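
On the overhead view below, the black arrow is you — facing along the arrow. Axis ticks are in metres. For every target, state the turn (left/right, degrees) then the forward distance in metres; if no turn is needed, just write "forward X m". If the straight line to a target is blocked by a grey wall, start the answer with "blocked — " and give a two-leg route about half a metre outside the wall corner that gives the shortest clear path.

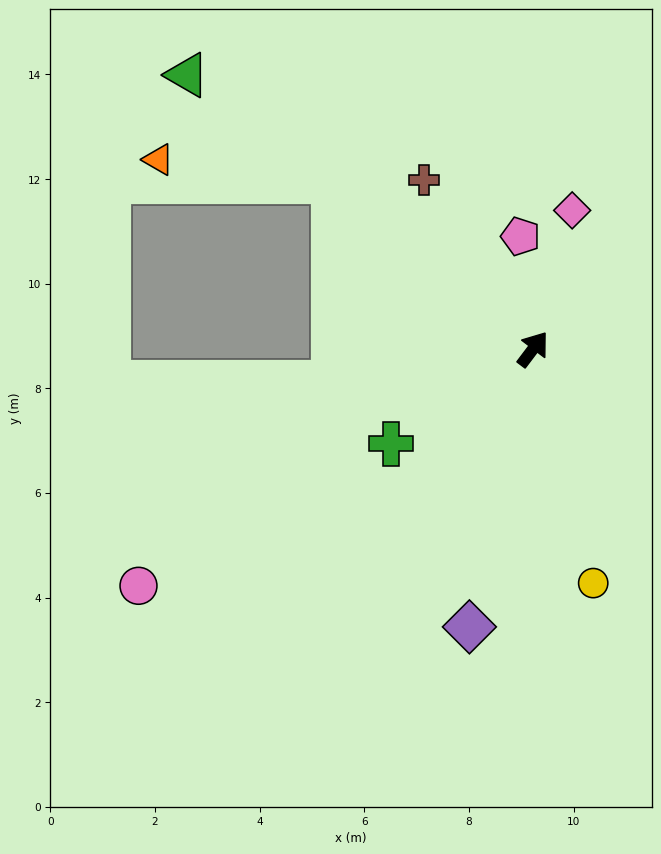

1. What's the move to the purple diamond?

turn right 156°, forward 5.4 m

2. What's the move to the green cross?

turn left 161°, forward 3.3 m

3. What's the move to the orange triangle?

blocked — turn left 87°, forward 5.0 m, then turn left 33°, forward 3.4 m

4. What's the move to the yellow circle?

turn right 129°, forward 4.6 m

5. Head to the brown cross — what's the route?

turn left 70°, forward 3.8 m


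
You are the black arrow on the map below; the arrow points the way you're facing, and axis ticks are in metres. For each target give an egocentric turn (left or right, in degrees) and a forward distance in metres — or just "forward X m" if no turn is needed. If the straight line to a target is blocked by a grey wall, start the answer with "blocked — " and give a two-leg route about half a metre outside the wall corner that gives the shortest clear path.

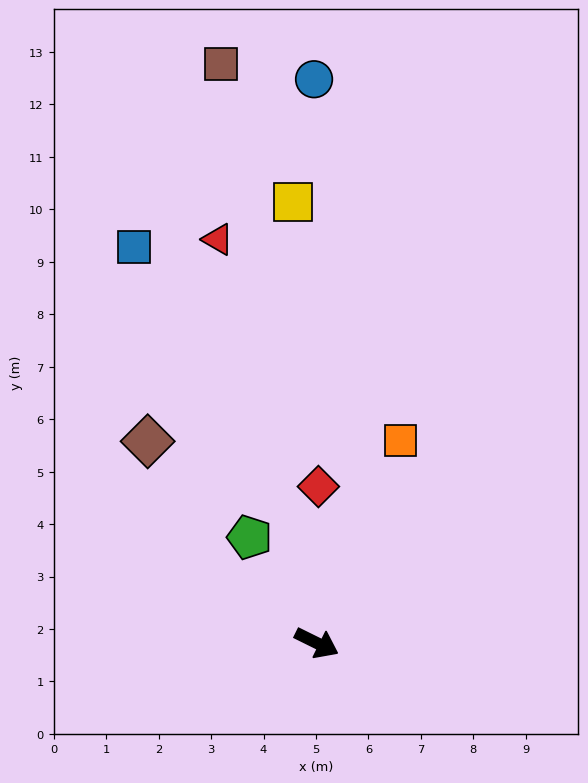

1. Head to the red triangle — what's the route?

turn left 130°, forward 7.9 m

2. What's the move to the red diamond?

turn left 116°, forward 3.0 m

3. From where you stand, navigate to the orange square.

turn left 94°, forward 4.2 m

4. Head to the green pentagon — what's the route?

turn left 149°, forward 2.4 m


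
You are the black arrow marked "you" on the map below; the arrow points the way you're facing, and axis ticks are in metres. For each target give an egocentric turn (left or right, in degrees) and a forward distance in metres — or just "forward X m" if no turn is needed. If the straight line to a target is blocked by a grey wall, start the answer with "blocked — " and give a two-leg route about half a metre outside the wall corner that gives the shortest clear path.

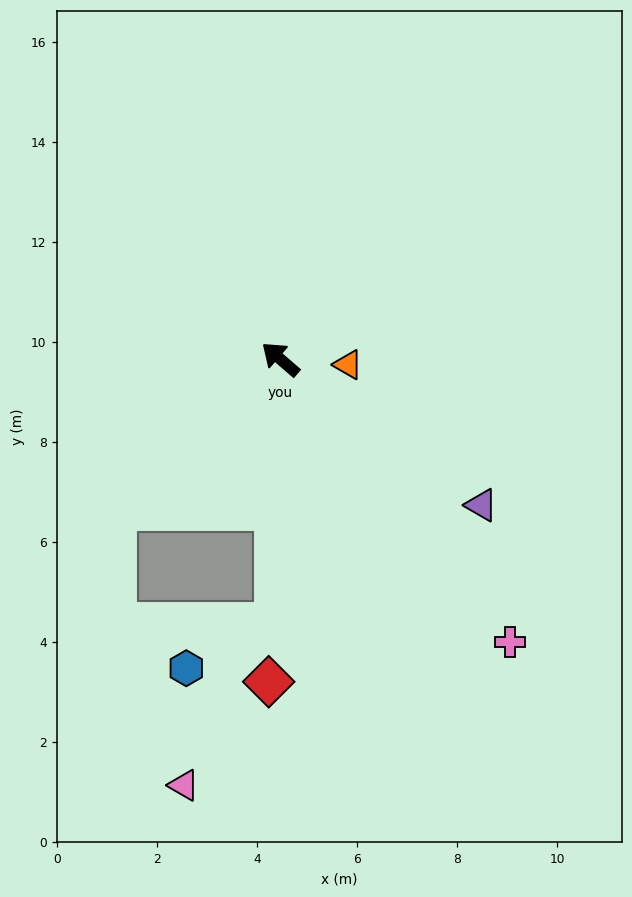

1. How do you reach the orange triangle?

turn right 144°, forward 1.4 m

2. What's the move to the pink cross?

turn left 170°, forward 7.3 m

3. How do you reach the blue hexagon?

blocked — turn left 130°, forward 5.3 m, then turn right 62°, forward 2.0 m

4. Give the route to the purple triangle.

turn right 175°, forward 5.0 m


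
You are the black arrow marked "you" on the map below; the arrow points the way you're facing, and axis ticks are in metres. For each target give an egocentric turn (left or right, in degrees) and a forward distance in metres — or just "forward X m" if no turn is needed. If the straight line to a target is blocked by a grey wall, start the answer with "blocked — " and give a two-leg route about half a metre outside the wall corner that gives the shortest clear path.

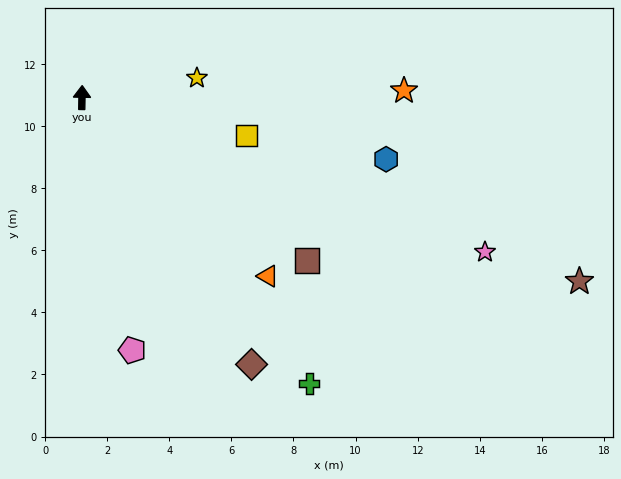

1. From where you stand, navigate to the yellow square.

turn right 102°, forward 5.4 m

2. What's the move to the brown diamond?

turn right 147°, forward 10.2 m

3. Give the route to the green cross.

turn right 141°, forward 11.8 m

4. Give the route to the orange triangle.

turn right 133°, forward 8.3 m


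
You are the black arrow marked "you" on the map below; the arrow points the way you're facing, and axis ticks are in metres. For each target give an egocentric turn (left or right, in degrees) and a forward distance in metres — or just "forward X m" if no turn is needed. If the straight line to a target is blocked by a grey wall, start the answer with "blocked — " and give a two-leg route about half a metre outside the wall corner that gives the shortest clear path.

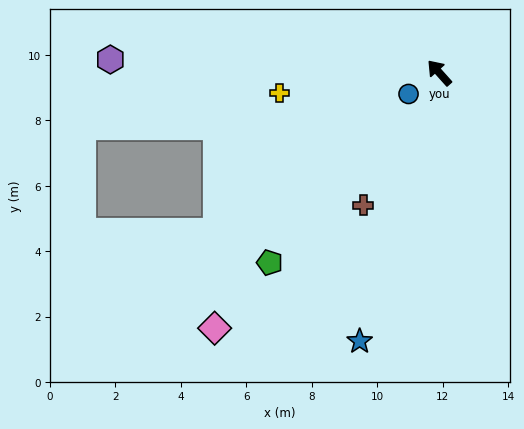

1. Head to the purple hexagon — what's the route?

turn left 46°, forward 10.1 m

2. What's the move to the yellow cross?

turn left 55°, forward 4.9 m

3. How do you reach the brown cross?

turn left 108°, forward 4.7 m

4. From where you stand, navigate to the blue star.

turn left 122°, forward 8.6 m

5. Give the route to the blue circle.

turn left 83°, forward 1.1 m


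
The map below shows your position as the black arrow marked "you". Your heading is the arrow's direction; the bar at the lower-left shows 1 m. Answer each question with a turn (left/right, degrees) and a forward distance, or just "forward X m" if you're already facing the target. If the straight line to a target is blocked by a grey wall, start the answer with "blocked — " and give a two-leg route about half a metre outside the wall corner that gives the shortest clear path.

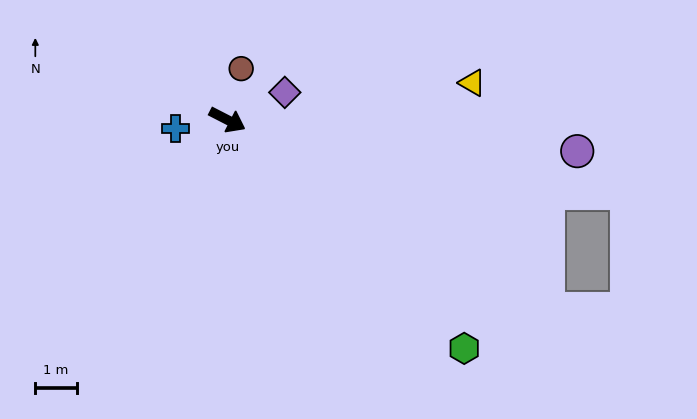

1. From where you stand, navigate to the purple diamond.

turn left 53°, forward 1.5 m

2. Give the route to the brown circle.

turn left 102°, forward 1.3 m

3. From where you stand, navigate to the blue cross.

turn right 143°, forward 1.3 m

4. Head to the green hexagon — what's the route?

turn right 17°, forward 8.0 m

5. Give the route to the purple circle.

turn left 22°, forward 8.5 m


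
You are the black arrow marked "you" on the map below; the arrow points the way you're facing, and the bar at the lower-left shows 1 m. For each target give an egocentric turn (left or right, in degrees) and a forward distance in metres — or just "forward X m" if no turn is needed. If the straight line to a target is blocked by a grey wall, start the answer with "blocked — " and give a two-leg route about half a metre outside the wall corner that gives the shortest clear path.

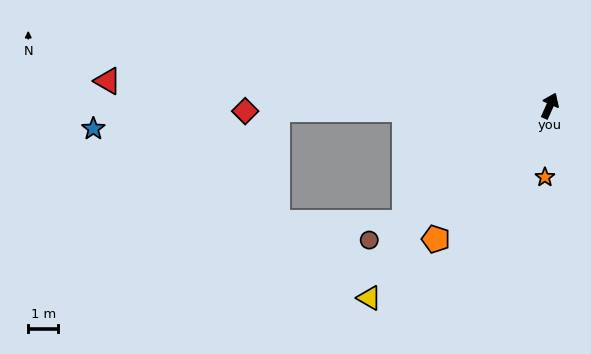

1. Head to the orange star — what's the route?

turn right 160°, forward 2.4 m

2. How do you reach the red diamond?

turn left 115°, forward 10.2 m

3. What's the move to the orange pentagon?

turn left 164°, forward 5.9 m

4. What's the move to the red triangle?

turn left 111°, forward 14.9 m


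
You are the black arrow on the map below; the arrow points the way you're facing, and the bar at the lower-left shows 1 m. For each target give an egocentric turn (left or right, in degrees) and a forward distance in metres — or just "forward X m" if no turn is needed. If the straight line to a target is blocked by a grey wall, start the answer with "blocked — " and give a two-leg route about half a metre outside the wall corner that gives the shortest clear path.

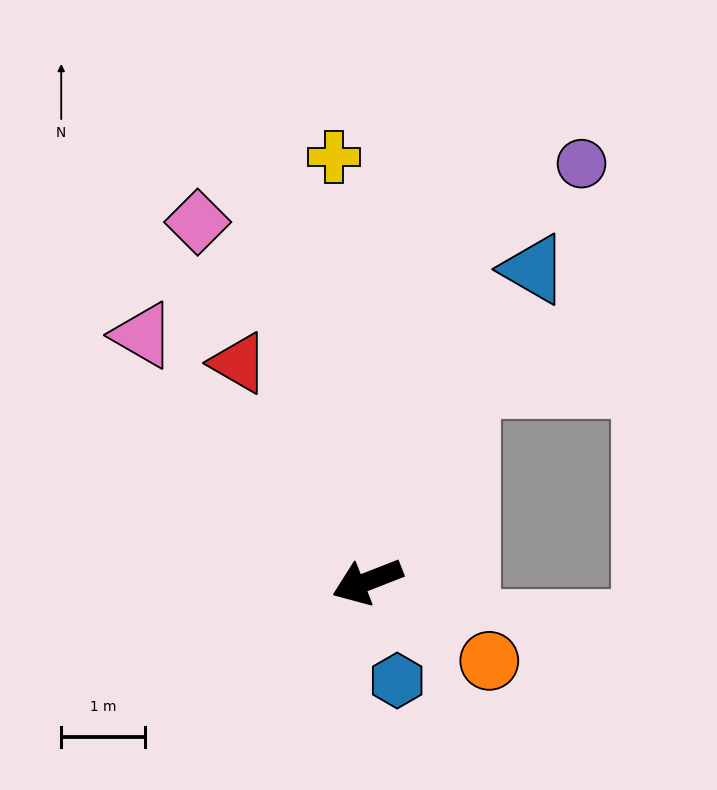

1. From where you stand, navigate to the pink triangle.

turn right 69°, forward 4.0 m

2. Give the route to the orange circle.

turn left 126°, forward 1.7 m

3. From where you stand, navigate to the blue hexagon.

turn left 85°, forward 1.2 m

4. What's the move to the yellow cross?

turn right 107°, forward 5.1 m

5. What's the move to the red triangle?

turn right 81°, forward 3.0 m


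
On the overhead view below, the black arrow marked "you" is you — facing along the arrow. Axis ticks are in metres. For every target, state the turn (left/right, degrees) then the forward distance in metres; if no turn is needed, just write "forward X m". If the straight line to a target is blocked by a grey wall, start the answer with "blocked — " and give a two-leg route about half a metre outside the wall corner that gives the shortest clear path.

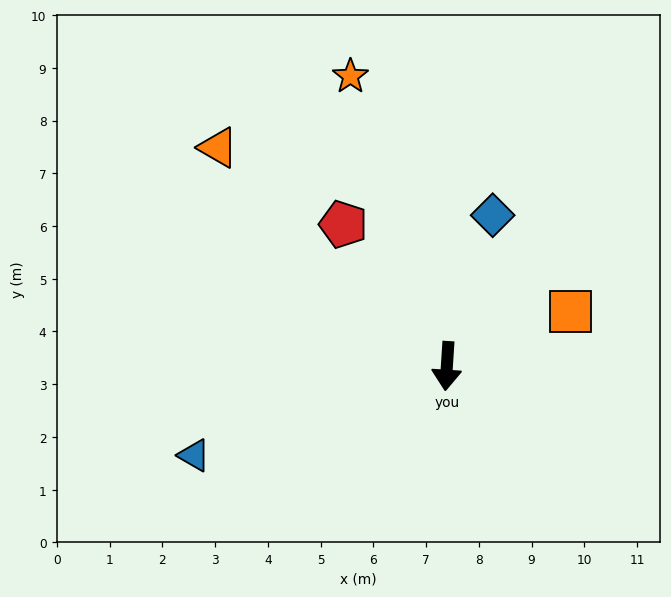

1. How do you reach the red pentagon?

turn right 140°, forward 3.3 m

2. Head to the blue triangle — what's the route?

turn right 67°, forward 5.1 m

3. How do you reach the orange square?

turn left 118°, forward 2.6 m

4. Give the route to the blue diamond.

turn left 167°, forward 3.0 m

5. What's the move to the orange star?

turn right 158°, forward 5.8 m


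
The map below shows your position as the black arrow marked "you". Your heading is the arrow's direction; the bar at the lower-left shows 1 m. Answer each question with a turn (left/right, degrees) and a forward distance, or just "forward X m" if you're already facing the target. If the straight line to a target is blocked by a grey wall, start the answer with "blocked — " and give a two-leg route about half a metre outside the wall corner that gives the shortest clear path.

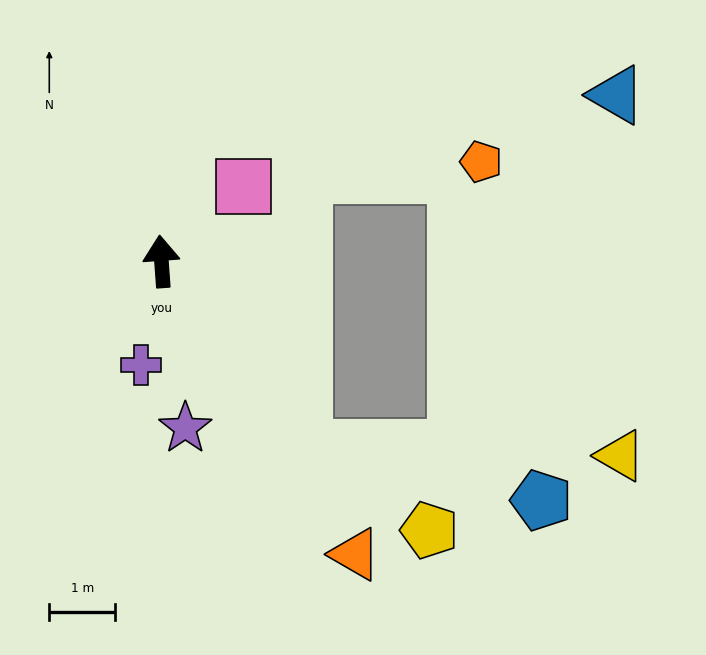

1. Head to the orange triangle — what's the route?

turn right 151°, forward 5.3 m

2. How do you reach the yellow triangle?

blocked — turn right 147°, forward 3.5 m, then turn left 51°, forward 4.8 m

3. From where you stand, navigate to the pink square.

turn right 52°, forward 1.7 m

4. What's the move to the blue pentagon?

blocked — turn right 147°, forward 3.5 m, then turn left 40°, forward 3.7 m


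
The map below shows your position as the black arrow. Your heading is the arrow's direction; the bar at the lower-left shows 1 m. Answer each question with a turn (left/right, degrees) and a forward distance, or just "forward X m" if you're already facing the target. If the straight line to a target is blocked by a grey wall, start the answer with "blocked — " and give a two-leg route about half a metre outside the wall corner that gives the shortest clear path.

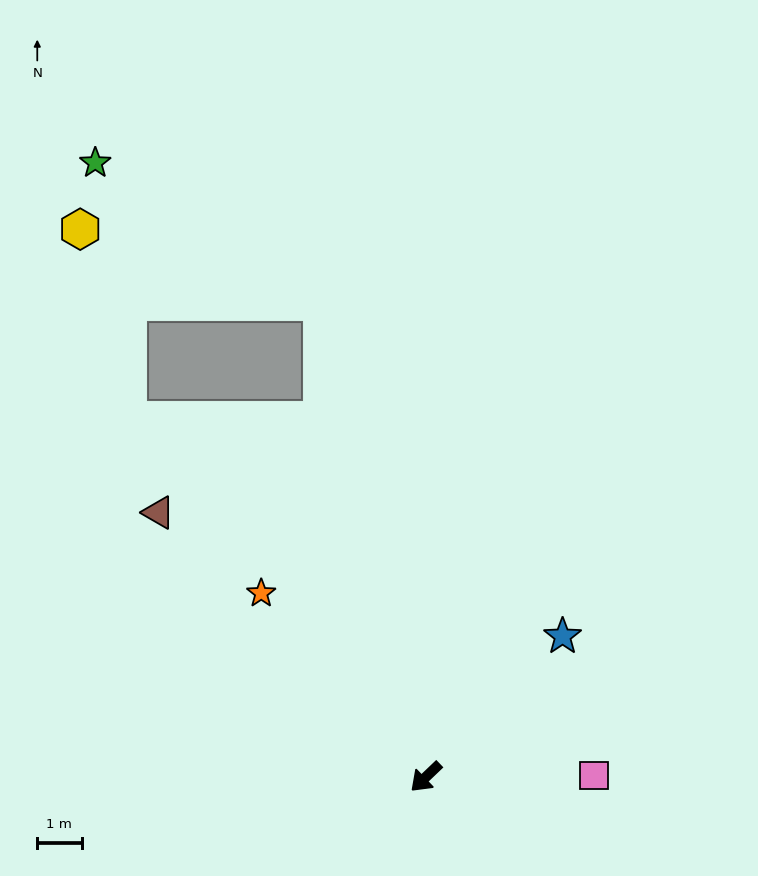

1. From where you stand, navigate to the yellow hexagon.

blocked — turn right 121°, forward 11.0 m, then turn left 60°, forward 5.7 m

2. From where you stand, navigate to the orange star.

turn right 92°, forward 5.6 m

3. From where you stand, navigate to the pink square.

turn left 137°, forward 3.8 m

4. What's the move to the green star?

blocked — turn right 121°, forward 11.0 m, then turn left 46°, forward 6.0 m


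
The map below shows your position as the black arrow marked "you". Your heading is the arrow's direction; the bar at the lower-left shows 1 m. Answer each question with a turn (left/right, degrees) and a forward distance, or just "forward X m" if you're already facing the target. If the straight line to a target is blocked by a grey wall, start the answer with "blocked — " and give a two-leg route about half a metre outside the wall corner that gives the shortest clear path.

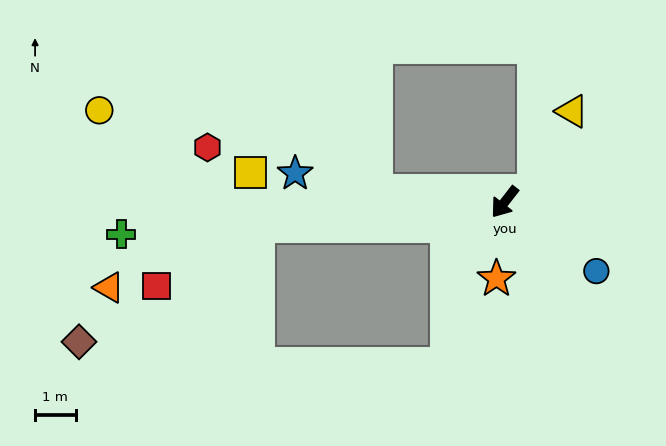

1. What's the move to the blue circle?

turn left 91°, forward 2.8 m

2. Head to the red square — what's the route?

blocked — turn right 47°, forward 6.1 m, then turn left 26°, forward 2.9 m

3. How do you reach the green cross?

turn right 47°, forward 9.5 m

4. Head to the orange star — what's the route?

turn left 32°, forward 1.9 m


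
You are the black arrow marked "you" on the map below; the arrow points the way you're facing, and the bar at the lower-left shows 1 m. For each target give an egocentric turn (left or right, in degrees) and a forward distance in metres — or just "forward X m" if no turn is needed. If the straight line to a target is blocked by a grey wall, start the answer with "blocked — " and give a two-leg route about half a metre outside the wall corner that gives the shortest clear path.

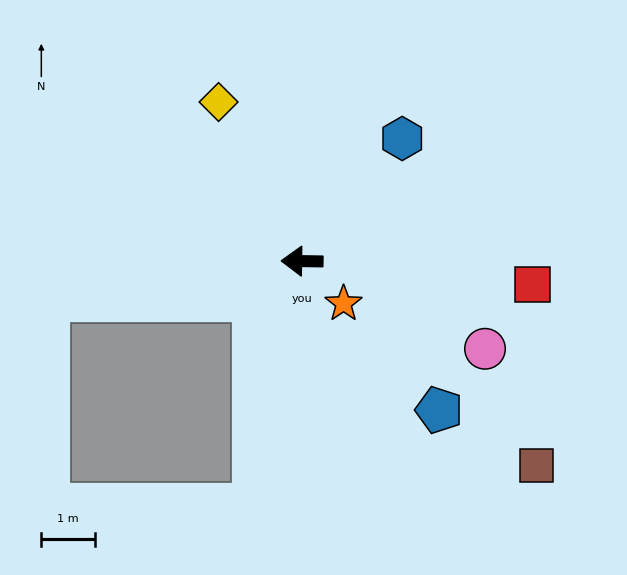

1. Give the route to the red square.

turn left 175°, forward 4.3 m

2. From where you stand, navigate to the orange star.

turn left 135°, forward 1.1 m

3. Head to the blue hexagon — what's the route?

turn right 128°, forward 2.9 m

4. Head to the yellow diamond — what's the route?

turn right 62°, forward 3.3 m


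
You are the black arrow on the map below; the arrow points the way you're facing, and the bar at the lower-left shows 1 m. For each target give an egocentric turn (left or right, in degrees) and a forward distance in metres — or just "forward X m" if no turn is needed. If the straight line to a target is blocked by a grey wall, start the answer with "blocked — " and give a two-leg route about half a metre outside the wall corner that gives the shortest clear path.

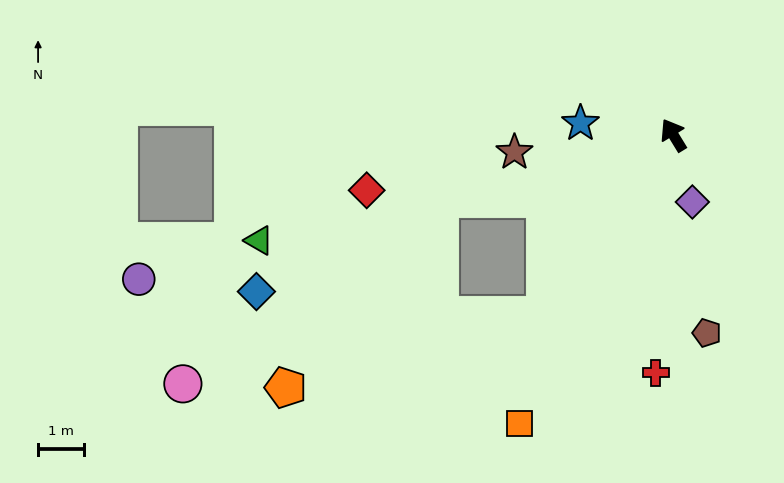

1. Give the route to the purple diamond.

turn left 164°, forward 1.5 m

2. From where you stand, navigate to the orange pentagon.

blocked — turn left 113°, forward 4.9 m, then turn right 39°, forward 5.9 m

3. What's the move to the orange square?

turn left 120°, forward 7.2 m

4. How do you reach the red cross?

turn left 144°, forward 5.2 m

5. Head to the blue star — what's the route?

turn left 51°, forward 2.1 m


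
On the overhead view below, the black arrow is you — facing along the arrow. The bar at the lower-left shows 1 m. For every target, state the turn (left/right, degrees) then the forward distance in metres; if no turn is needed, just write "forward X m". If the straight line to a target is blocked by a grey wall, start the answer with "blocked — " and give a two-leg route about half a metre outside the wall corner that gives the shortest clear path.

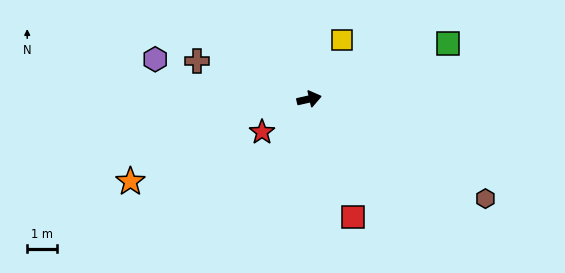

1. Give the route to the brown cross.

turn left 149°, forward 3.9 m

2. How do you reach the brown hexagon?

turn right 42°, forward 6.7 m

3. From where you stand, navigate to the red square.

turn right 82°, forward 4.2 m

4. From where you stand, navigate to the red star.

turn right 158°, forward 1.9 m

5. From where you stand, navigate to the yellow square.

turn left 48°, forward 2.3 m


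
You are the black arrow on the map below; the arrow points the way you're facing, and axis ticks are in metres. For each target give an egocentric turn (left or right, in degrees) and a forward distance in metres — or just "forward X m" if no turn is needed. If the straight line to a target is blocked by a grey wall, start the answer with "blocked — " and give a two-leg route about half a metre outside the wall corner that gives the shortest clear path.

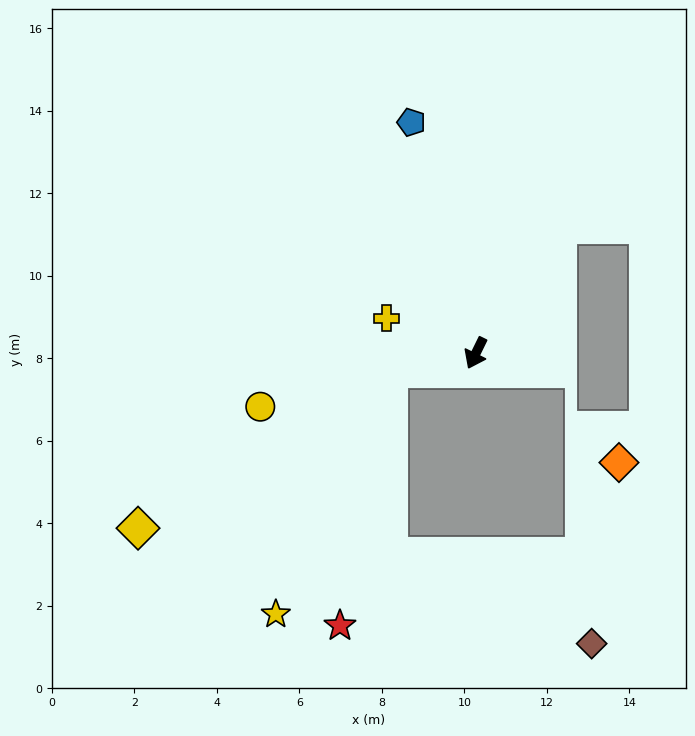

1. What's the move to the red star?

blocked — turn right 52°, forward 2.1 m, then turn left 67°, forward 6.3 m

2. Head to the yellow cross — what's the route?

turn right 85°, forward 2.3 m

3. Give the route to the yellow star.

blocked — turn right 52°, forward 2.1 m, then turn left 53°, forward 6.5 m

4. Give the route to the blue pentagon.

turn right 138°, forward 5.8 m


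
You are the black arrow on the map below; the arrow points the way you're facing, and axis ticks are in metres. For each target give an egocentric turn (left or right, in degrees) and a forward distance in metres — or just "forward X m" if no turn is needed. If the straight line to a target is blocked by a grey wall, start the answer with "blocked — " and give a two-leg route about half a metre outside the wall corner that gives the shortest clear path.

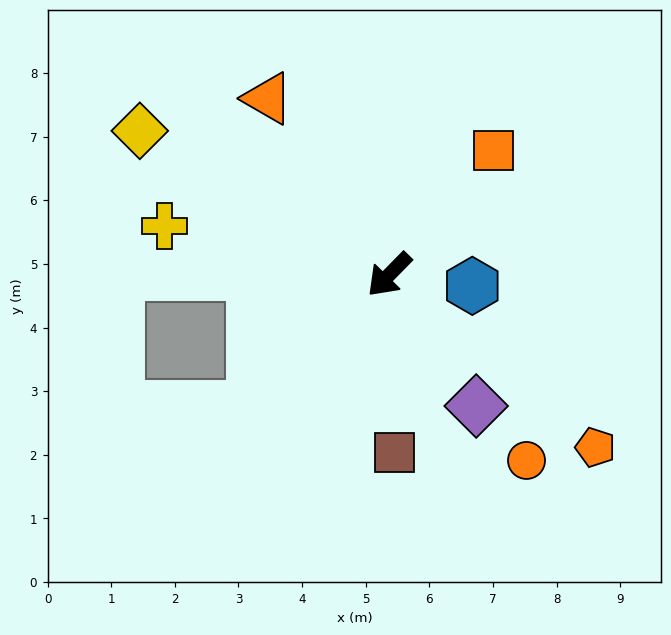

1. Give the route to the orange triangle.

turn right 101°, forward 3.4 m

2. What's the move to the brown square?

turn left 46°, forward 2.8 m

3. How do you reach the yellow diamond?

turn right 76°, forward 4.5 m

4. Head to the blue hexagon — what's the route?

turn left 127°, forward 1.3 m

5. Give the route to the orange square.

turn right 176°, forward 2.6 m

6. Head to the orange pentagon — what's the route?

turn left 94°, forward 4.2 m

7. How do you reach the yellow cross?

turn right 58°, forward 3.6 m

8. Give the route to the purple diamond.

turn left 78°, forward 2.5 m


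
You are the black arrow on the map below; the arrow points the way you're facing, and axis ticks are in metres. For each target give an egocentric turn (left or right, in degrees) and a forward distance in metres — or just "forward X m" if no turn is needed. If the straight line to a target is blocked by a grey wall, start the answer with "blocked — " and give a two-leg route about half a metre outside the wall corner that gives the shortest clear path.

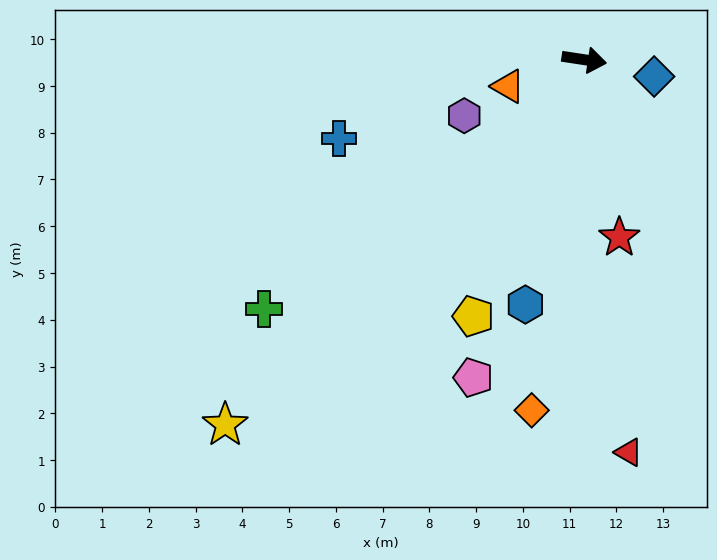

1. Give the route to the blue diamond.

turn right 5°, forward 1.5 m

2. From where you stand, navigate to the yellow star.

turn right 126°, forward 10.9 m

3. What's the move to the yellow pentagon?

turn right 105°, forward 6.0 m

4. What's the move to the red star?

turn right 70°, forward 3.9 m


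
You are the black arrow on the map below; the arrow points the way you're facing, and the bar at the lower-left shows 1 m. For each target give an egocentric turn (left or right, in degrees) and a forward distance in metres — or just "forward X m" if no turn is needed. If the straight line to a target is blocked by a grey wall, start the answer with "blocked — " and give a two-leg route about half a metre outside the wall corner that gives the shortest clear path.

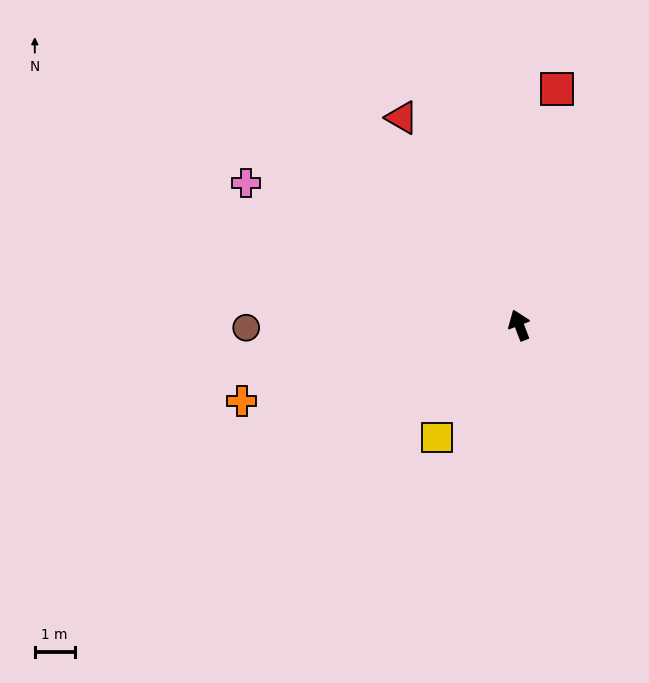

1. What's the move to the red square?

turn right 30°, forward 6.0 m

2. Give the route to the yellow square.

turn left 123°, forward 3.5 m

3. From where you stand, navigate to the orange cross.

turn left 84°, forward 7.2 m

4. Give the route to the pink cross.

turn left 42°, forward 7.7 m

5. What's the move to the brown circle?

turn left 70°, forward 6.9 m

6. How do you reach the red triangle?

turn left 9°, forward 6.0 m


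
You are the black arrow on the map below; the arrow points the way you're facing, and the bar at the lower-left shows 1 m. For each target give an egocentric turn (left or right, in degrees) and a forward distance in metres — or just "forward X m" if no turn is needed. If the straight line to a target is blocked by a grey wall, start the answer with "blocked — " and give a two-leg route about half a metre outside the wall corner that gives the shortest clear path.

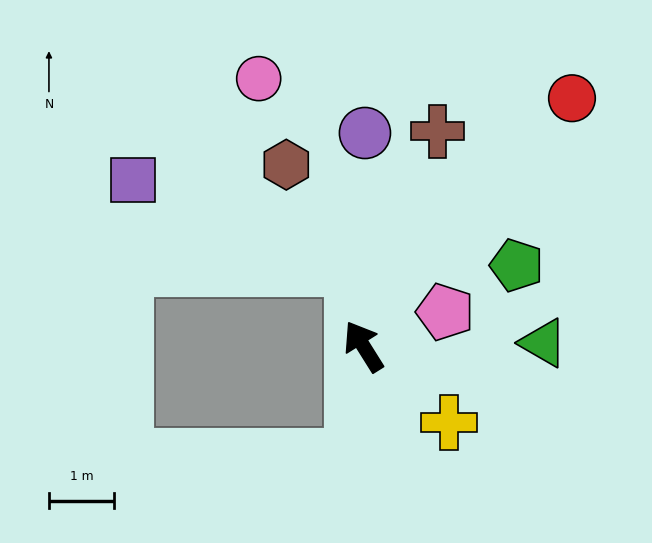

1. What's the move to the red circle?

turn right 72°, forward 5.0 m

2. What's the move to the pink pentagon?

turn right 99°, forward 1.4 m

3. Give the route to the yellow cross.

turn right 164°, forward 1.8 m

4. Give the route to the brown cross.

turn right 51°, forward 3.5 m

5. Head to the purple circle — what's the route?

turn right 32°, forward 3.3 m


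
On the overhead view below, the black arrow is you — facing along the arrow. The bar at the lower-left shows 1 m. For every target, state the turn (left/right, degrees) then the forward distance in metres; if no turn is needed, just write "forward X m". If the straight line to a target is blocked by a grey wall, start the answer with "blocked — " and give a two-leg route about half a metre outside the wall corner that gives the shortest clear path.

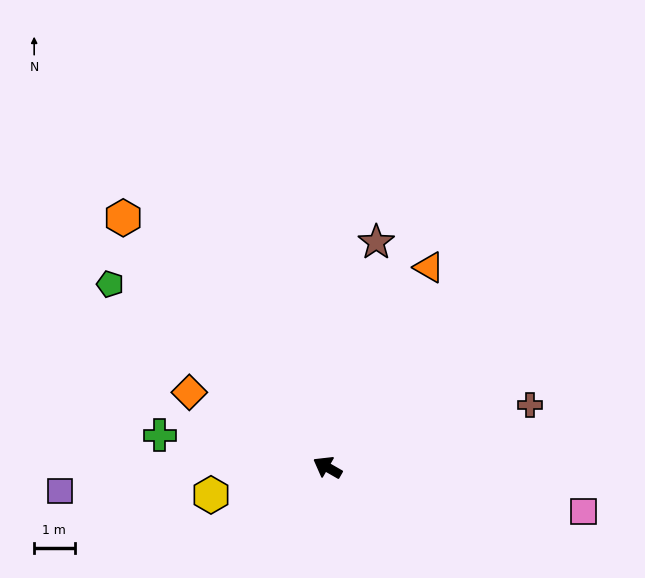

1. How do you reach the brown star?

turn right 72°, forward 5.7 m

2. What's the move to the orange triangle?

turn right 87°, forward 5.5 m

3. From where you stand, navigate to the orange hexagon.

turn right 21°, forward 8.0 m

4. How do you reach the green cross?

turn left 19°, forward 4.2 m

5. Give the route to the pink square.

turn right 160°, forward 6.4 m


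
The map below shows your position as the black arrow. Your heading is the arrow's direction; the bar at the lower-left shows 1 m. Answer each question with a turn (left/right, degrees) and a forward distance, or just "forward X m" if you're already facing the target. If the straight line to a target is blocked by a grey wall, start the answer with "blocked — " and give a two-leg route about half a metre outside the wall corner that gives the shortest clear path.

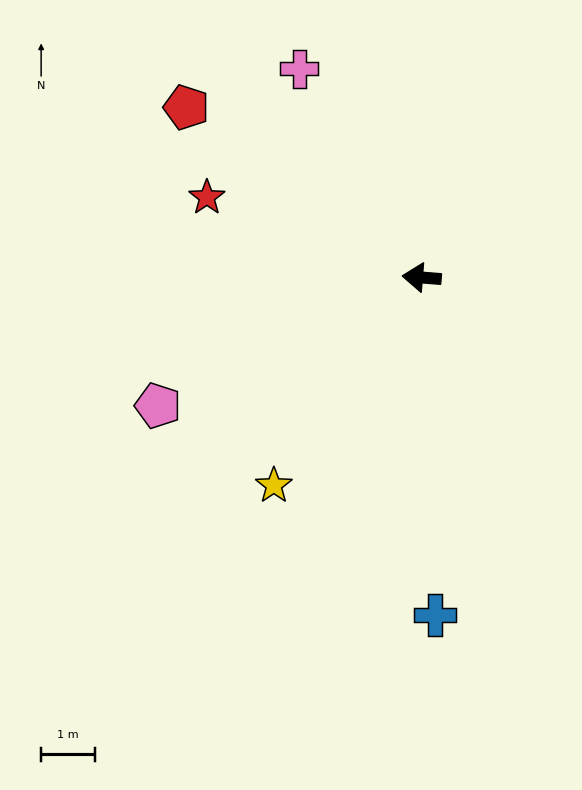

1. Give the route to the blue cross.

turn left 97°, forward 6.3 m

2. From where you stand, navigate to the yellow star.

turn left 59°, forward 4.8 m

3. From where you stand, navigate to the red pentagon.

turn right 31°, forward 5.4 m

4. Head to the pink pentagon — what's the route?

turn left 30°, forward 5.5 m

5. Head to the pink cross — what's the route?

turn right 55°, forward 4.5 m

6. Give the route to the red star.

turn right 16°, forward 4.3 m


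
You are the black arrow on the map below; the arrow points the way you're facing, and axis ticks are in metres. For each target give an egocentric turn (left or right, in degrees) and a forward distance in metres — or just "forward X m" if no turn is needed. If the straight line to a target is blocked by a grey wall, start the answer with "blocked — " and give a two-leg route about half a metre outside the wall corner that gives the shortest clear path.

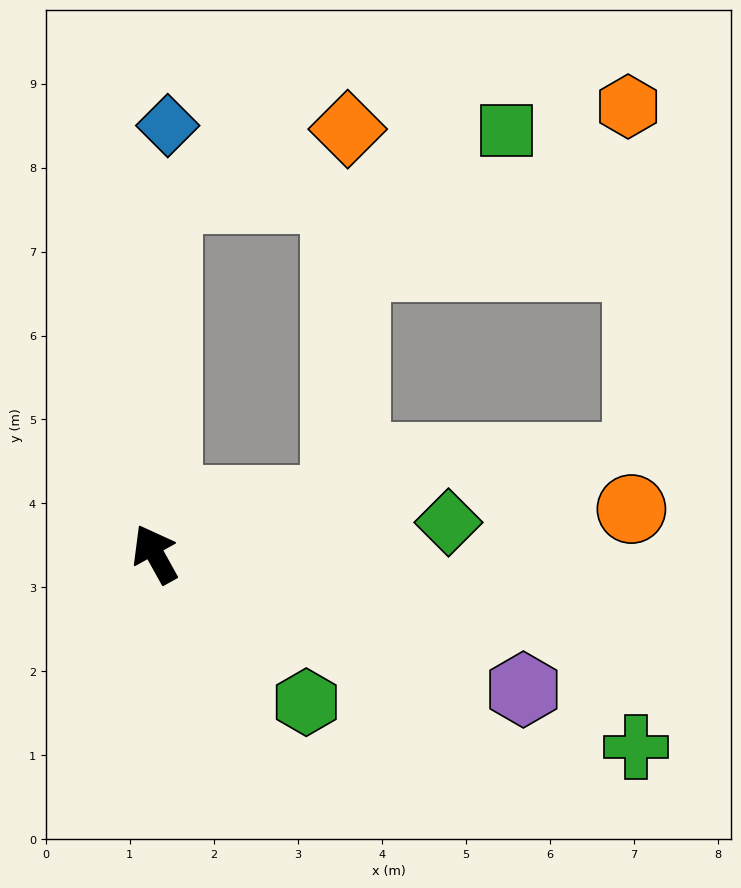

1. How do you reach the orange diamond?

blocked — turn right 31°, forward 4.3 m, then turn right 68°, forward 2.3 m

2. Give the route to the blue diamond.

turn right 31°, forward 5.1 m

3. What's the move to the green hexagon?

turn right 163°, forward 2.5 m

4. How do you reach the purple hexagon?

turn right 139°, forward 4.7 m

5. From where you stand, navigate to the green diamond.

turn right 113°, forward 3.5 m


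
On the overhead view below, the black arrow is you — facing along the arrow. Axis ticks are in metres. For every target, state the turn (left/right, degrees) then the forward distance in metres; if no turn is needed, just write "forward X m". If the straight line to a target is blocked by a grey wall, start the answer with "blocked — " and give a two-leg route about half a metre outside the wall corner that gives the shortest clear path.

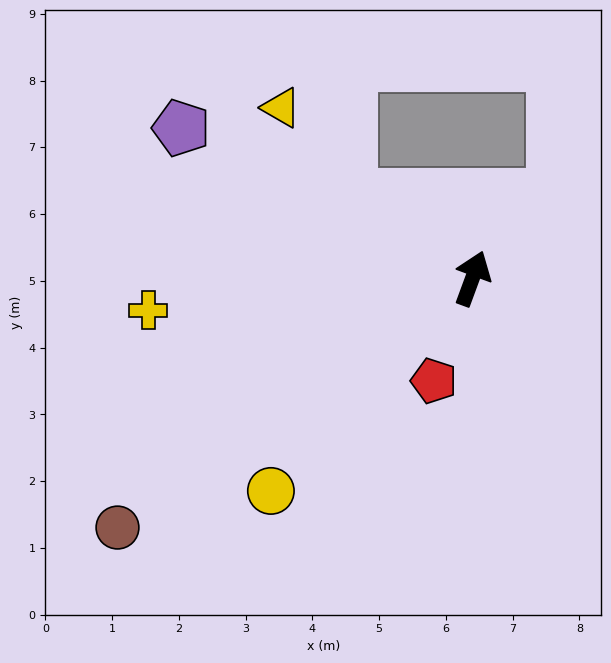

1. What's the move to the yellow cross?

turn left 116°, forward 4.9 m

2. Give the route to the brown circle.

turn left 145°, forward 6.5 m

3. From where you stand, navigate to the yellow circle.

turn left 157°, forward 4.4 m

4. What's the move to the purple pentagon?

turn left 83°, forward 4.9 m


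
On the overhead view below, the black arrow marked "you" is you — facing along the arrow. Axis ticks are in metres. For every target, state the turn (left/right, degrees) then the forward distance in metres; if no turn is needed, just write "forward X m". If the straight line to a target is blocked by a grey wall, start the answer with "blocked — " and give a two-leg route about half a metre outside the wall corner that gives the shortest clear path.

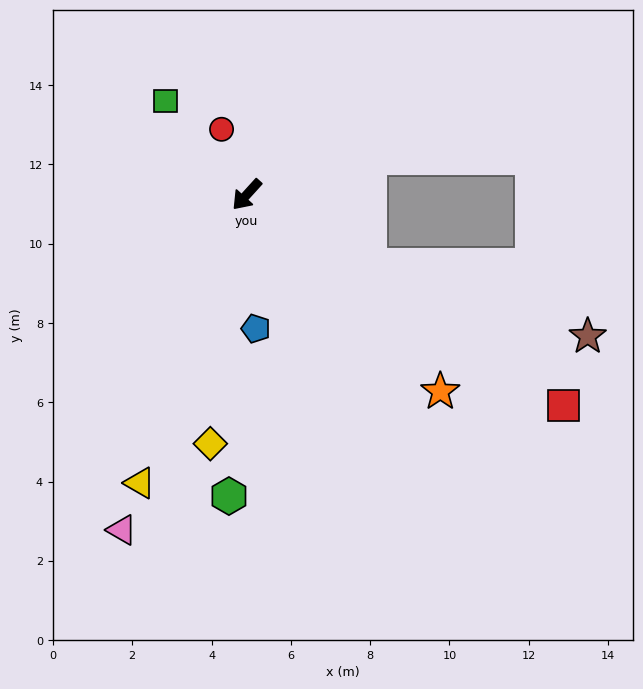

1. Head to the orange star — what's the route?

turn left 87°, forward 7.0 m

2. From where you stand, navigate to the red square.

turn left 99°, forward 9.6 m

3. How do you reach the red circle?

turn right 117°, forward 1.8 m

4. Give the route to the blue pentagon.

turn left 46°, forward 3.4 m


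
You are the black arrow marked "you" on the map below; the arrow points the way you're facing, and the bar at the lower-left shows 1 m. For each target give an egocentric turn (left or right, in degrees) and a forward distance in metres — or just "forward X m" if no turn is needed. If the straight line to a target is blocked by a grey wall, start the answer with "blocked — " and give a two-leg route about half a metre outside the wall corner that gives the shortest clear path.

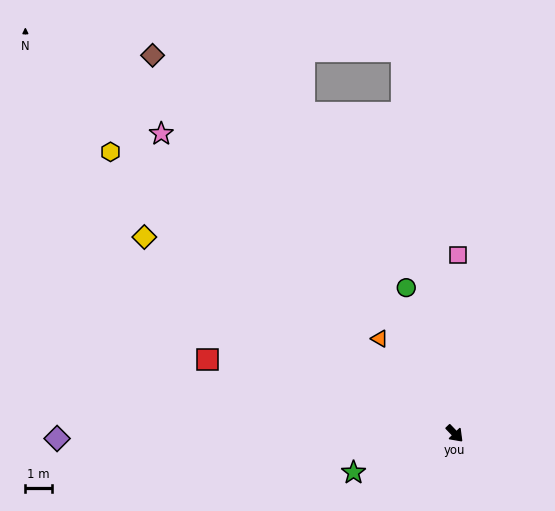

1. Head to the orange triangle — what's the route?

turn left 174°, forward 4.5 m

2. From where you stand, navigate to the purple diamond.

turn right 133°, forward 14.8 m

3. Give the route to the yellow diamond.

turn right 166°, forward 13.7 m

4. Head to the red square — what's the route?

turn right 151°, forward 9.6 m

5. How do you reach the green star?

turn right 113°, forward 4.0 m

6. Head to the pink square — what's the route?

turn left 135°, forward 6.6 m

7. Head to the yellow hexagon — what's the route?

turn right 173°, forward 16.6 m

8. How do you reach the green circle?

turn left 155°, forward 5.7 m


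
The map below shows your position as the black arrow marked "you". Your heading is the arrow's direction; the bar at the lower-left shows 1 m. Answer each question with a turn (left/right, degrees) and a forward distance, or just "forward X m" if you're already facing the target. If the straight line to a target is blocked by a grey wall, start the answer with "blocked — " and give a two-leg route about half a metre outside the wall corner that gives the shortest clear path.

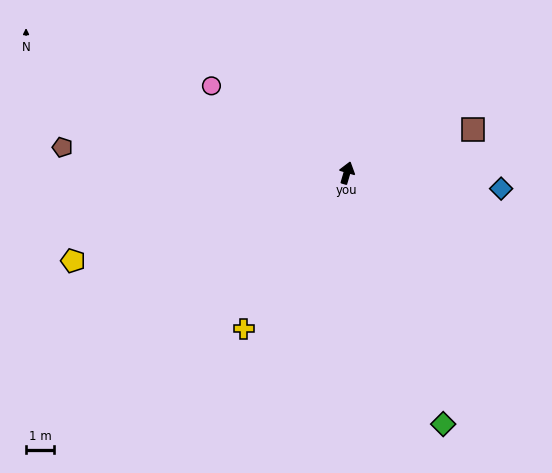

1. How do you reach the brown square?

turn right 55°, forward 4.8 m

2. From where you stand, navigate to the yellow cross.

turn left 163°, forward 6.7 m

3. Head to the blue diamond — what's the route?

turn right 79°, forward 5.6 m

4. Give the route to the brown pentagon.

turn left 101°, forward 10.3 m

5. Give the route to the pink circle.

turn left 74°, forward 5.8 m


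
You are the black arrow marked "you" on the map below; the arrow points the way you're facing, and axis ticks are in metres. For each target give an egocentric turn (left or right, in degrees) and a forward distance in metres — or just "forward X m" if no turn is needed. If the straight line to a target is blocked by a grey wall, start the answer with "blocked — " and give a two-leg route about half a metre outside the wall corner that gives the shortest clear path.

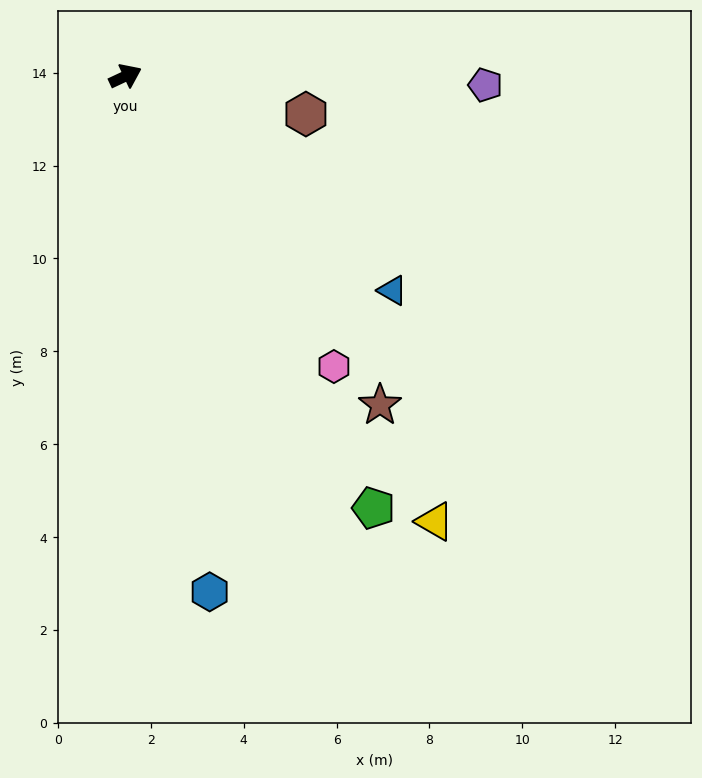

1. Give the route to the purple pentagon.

turn right 27°, forward 7.8 m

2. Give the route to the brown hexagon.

turn right 37°, forward 4.0 m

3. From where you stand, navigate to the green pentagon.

turn right 85°, forward 10.7 m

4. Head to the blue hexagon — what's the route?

turn right 106°, forward 11.3 m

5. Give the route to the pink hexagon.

turn right 79°, forward 7.7 m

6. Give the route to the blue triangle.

turn right 64°, forward 7.4 m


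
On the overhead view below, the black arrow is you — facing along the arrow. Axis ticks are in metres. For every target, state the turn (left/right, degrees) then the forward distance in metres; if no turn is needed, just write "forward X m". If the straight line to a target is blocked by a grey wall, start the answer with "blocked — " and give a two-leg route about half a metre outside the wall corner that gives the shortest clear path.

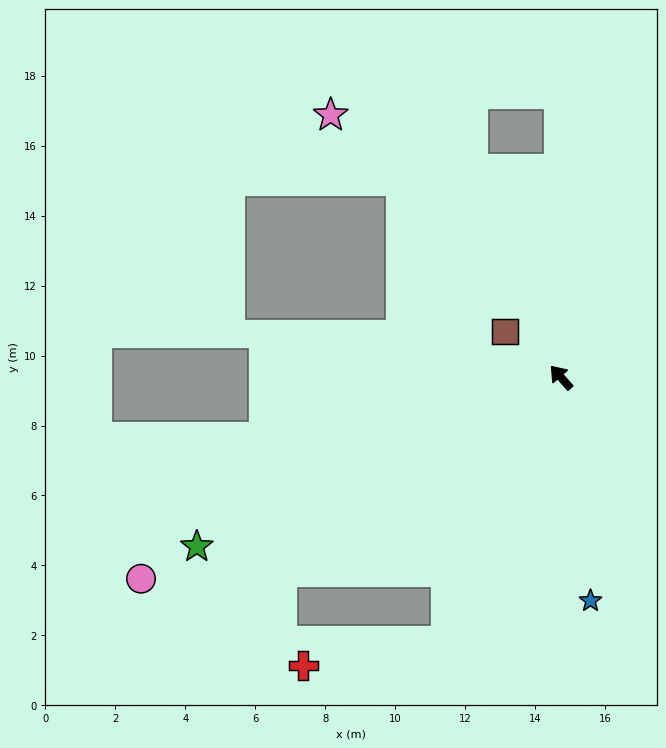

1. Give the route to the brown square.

turn left 9°, forward 2.1 m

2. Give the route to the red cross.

blocked — turn left 115°, forward 8.2 m, then turn right 56°, forward 4.1 m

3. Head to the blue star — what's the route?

turn left 146°, forward 6.4 m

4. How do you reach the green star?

turn left 74°, forward 11.5 m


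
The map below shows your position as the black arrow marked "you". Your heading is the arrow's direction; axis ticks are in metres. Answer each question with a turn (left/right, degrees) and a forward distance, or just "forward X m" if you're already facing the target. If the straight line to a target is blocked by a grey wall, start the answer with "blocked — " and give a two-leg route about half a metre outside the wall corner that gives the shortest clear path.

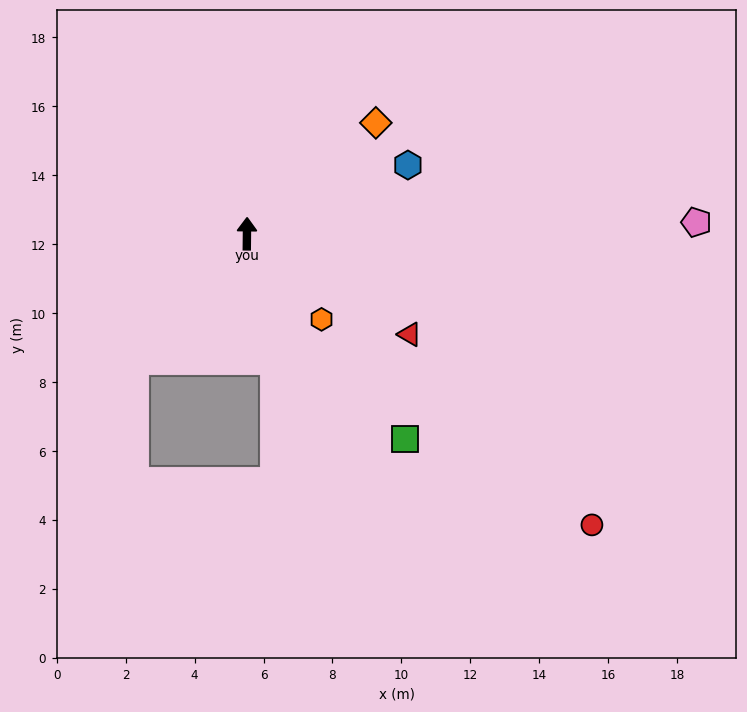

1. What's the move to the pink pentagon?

turn right 88°, forward 13.0 m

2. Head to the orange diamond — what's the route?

turn right 49°, forward 4.9 m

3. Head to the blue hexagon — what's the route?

turn right 66°, forward 5.1 m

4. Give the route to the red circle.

turn right 130°, forward 13.1 m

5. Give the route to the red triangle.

turn right 121°, forward 5.5 m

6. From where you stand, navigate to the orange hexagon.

turn right 138°, forward 3.3 m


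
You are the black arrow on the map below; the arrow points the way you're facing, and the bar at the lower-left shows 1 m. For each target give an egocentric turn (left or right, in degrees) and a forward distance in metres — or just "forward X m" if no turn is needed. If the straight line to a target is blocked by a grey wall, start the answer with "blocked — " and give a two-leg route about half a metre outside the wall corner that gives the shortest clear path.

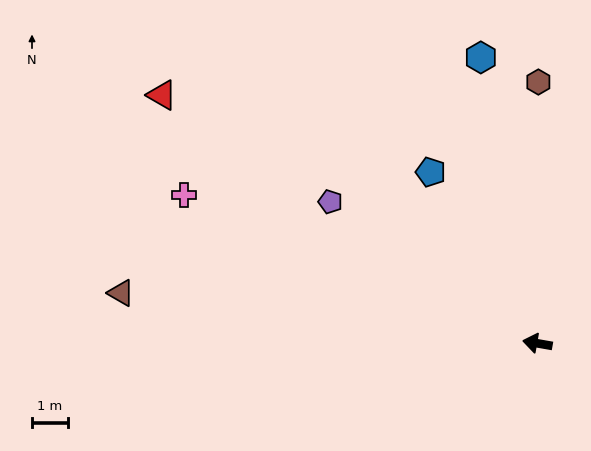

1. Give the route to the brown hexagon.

turn right 80°, forward 7.2 m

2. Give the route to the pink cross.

turn right 13°, forward 10.6 m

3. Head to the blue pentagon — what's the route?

turn right 48°, forward 5.6 m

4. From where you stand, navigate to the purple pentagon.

turn right 24°, forward 7.0 m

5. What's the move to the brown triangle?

turn left 3°, forward 11.6 m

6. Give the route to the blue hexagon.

turn right 69°, forward 8.1 m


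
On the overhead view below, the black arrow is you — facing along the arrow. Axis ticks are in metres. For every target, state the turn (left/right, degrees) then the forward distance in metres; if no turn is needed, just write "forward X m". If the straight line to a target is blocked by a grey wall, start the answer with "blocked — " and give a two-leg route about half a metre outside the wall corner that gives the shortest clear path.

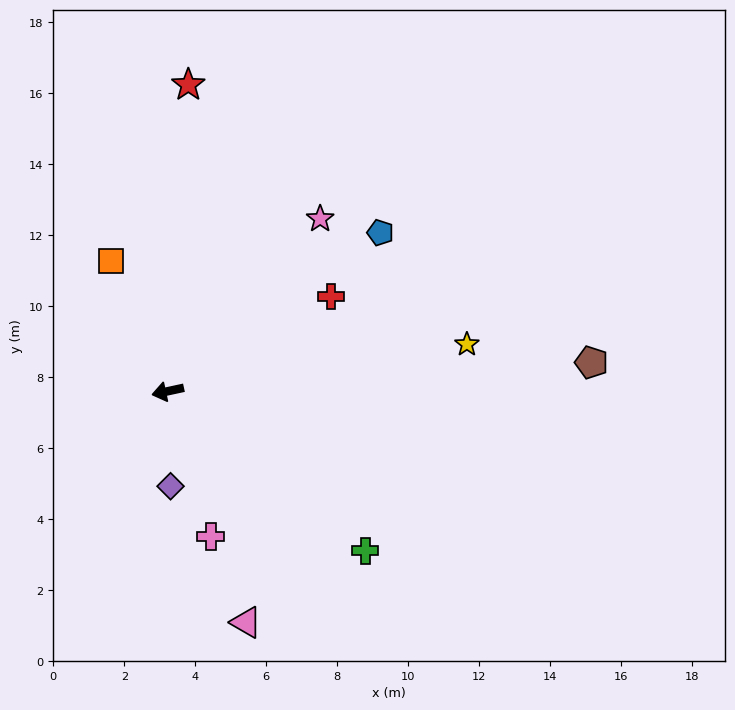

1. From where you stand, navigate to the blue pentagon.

turn right 156°, forward 7.5 m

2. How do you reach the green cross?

turn left 129°, forward 7.2 m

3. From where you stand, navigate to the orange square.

turn right 79°, forward 4.0 m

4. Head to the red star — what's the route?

turn right 106°, forward 8.7 m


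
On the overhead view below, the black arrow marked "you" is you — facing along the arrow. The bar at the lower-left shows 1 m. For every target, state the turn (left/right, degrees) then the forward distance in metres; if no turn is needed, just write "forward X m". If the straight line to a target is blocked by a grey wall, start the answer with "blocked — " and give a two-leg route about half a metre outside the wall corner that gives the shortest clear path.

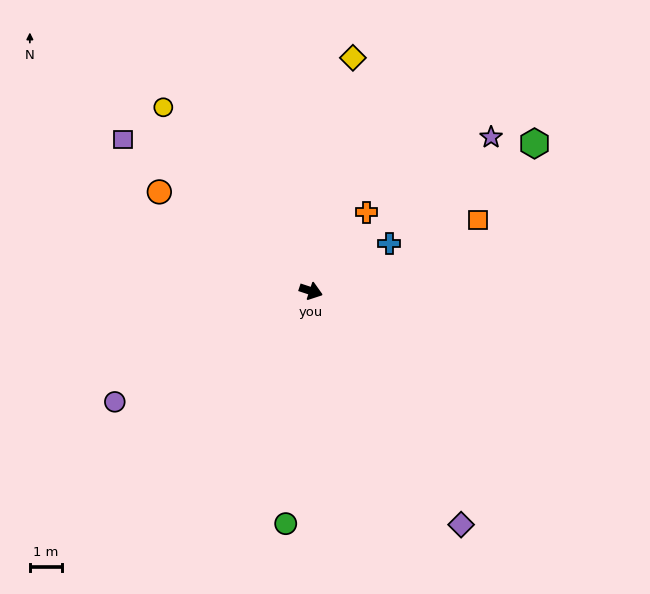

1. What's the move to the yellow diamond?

turn left 98°, forward 7.4 m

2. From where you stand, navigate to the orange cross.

turn left 73°, forward 3.0 m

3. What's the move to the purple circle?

turn right 132°, forward 7.0 m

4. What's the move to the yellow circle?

turn left 147°, forward 7.3 m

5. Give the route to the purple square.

turn left 159°, forward 7.5 m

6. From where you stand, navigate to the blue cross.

turn left 50°, forward 2.8 m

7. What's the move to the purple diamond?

turn right 39°, forward 8.6 m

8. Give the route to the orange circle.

turn left 165°, forward 5.6 m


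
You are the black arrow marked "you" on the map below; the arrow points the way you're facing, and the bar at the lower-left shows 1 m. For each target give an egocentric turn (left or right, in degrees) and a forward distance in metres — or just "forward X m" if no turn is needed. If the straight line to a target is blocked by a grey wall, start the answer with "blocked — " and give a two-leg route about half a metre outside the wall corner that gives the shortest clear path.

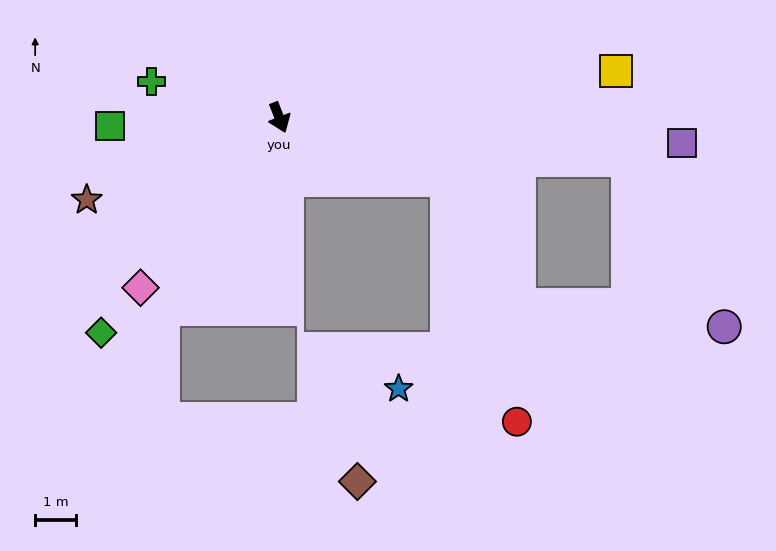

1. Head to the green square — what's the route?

turn right 109°, forward 4.1 m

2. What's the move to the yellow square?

turn left 77°, forward 8.3 m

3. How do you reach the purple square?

turn left 65°, forward 9.9 m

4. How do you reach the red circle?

blocked — turn left 48°, forward 4.4 m, then turn right 53°, forward 6.2 m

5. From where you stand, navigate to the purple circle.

blocked — turn left 62°, forward 8.6 m, then turn right 54°, forward 4.7 m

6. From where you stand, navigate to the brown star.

turn right 88°, forward 5.1 m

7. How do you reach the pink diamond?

turn right 61°, forward 5.4 m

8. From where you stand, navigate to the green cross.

turn right 127°, forward 3.2 m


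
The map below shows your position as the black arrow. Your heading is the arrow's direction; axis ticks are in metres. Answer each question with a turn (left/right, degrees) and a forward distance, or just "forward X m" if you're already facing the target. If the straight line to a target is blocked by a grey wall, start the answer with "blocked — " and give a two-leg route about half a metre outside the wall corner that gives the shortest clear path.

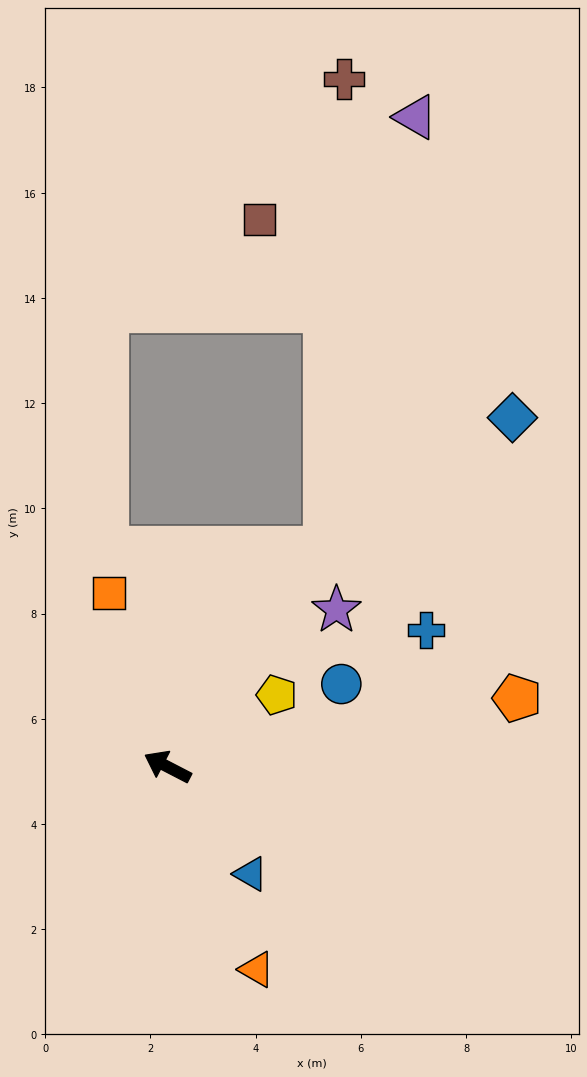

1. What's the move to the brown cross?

blocked — turn right 99°, forward 5.1 m, then turn left 34°, forward 8.9 m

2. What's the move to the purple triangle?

blocked — turn right 99°, forward 5.1 m, then turn left 25°, forward 8.4 m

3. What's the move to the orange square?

turn right 44°, forward 3.5 m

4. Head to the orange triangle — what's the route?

turn left 141°, forward 4.2 m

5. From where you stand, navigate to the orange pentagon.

turn right 142°, forward 6.8 m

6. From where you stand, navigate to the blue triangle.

turn left 155°, forward 2.6 m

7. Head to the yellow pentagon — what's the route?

turn right 119°, forward 2.5 m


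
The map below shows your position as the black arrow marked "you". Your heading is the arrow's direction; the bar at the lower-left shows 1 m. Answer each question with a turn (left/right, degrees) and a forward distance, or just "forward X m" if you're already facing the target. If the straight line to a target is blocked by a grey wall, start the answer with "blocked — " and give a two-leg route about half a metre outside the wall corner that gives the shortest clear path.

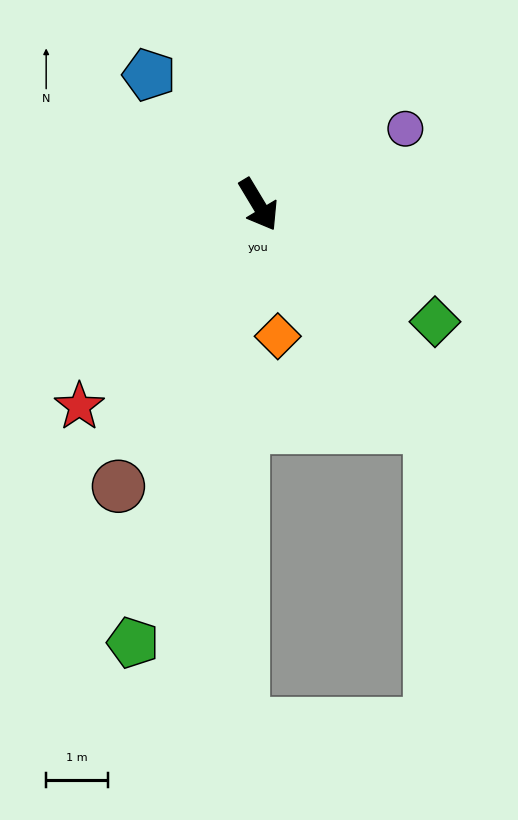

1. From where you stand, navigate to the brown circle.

turn right 57°, forward 5.1 m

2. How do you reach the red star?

turn right 73°, forward 4.4 m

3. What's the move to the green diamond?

turn left 25°, forward 3.4 m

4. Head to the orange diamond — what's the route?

turn right 23°, forward 2.1 m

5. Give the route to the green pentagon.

turn right 47°, forward 7.4 m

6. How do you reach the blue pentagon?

turn right 171°, forward 2.7 m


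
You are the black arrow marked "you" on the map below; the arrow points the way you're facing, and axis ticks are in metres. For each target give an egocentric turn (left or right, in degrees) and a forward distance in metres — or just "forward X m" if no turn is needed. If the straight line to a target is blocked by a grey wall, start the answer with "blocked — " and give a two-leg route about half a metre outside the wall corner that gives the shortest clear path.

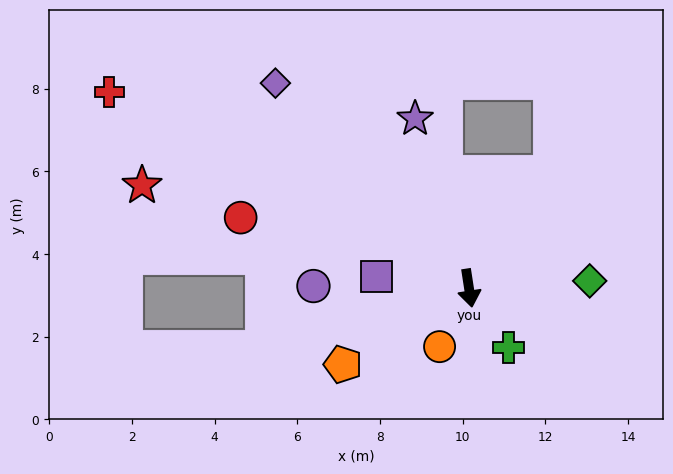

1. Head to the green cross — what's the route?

turn left 25°, forward 1.7 m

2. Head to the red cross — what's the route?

turn right 127°, forward 9.9 m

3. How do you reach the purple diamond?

turn right 145°, forward 6.8 m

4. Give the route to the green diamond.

turn left 85°, forward 2.9 m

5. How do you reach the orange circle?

turn right 35°, forward 1.6 m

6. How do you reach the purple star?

turn right 171°, forward 4.3 m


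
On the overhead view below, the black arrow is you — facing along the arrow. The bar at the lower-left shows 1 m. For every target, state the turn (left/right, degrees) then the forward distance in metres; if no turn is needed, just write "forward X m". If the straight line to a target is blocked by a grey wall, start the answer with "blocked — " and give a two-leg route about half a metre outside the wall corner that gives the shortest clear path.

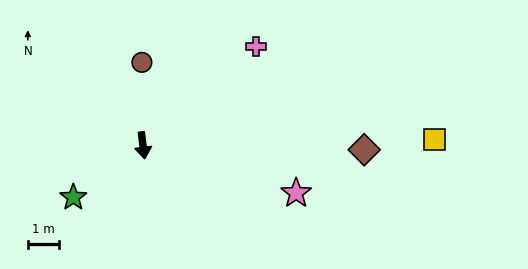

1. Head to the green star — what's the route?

turn right 60°, forward 2.8 m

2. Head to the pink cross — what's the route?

turn left 124°, forward 4.9 m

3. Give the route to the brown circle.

turn left 174°, forward 2.7 m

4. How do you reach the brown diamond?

turn left 82°, forward 7.2 m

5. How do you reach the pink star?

turn left 66°, forward 5.2 m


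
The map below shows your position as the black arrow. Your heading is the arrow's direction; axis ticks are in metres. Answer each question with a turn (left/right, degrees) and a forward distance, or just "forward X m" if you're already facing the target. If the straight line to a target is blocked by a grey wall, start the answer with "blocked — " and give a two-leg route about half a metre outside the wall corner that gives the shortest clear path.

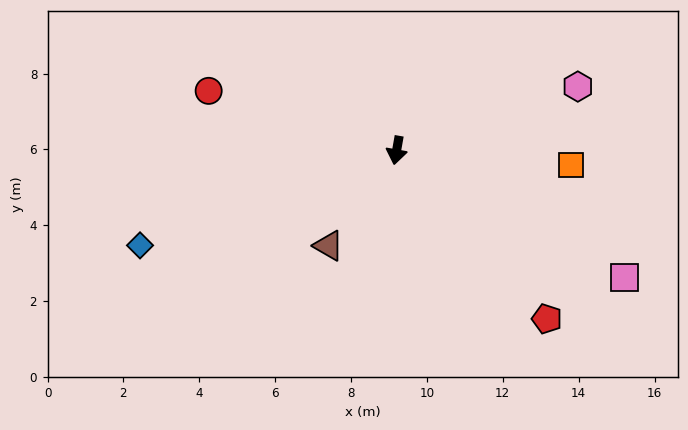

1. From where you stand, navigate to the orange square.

turn left 95°, forward 4.6 m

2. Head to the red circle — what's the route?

turn right 98°, forward 5.2 m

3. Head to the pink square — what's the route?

turn left 71°, forward 6.9 m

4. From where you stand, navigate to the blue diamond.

turn right 60°, forward 7.2 m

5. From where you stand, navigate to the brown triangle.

turn right 26°, forward 3.1 m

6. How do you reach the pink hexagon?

turn left 119°, forward 5.1 m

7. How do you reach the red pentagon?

turn left 52°, forward 5.9 m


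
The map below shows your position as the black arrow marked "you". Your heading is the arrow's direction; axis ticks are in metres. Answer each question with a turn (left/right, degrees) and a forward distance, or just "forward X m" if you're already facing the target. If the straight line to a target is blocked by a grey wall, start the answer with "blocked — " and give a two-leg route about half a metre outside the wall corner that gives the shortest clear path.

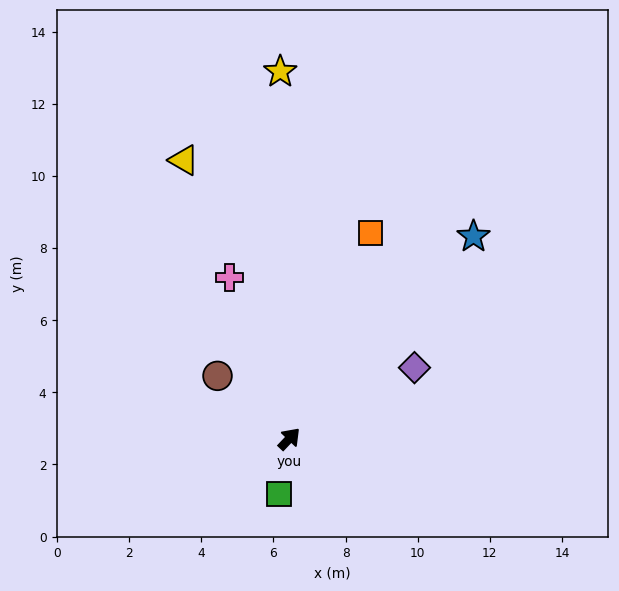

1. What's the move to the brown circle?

turn left 92°, forward 2.6 m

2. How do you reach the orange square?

turn left 22°, forward 6.1 m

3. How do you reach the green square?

turn right 147°, forward 1.6 m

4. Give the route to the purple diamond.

turn right 17°, forward 4.0 m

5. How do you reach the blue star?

forward 7.6 m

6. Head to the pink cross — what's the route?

turn left 64°, forward 4.8 m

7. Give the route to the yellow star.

turn left 45°, forward 10.2 m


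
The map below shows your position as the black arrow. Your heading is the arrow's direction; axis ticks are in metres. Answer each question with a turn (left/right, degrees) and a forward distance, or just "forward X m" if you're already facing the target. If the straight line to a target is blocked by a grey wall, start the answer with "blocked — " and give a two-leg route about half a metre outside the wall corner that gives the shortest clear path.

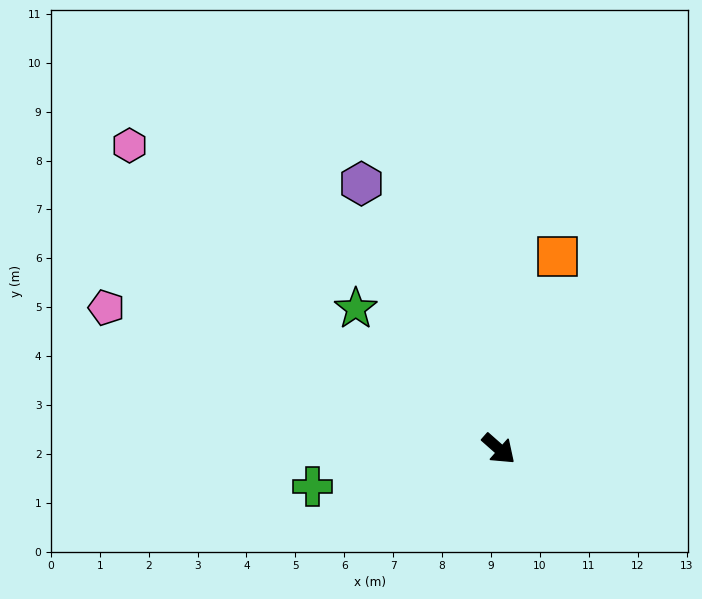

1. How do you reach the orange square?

turn left 114°, forward 4.1 m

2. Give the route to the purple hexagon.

turn left 159°, forward 6.1 m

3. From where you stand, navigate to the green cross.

turn right 127°, forward 3.9 m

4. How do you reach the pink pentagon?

turn right 158°, forward 8.5 m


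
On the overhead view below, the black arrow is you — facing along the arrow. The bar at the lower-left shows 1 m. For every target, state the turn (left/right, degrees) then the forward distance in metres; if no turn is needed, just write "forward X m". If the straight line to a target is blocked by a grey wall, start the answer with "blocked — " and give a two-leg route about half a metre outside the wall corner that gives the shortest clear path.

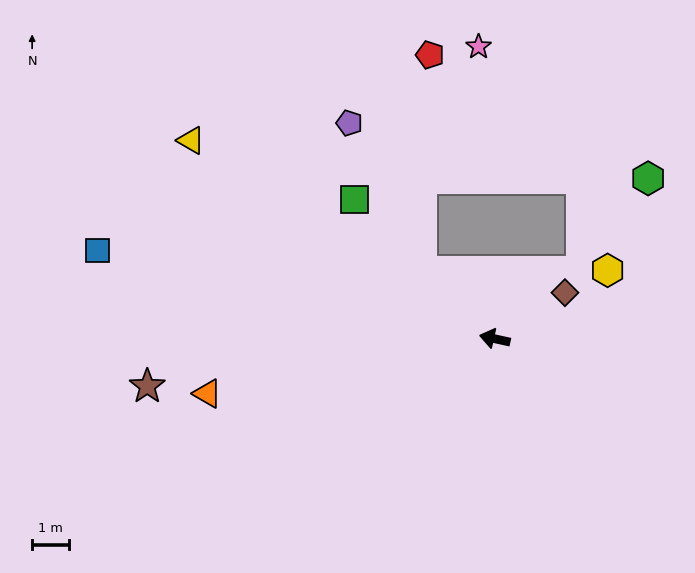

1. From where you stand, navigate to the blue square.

forward 11.2 m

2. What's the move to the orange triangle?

turn left 23°, forward 8.0 m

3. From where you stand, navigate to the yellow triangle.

turn right 21°, forward 10.0 m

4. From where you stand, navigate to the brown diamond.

turn right 134°, forward 2.3 m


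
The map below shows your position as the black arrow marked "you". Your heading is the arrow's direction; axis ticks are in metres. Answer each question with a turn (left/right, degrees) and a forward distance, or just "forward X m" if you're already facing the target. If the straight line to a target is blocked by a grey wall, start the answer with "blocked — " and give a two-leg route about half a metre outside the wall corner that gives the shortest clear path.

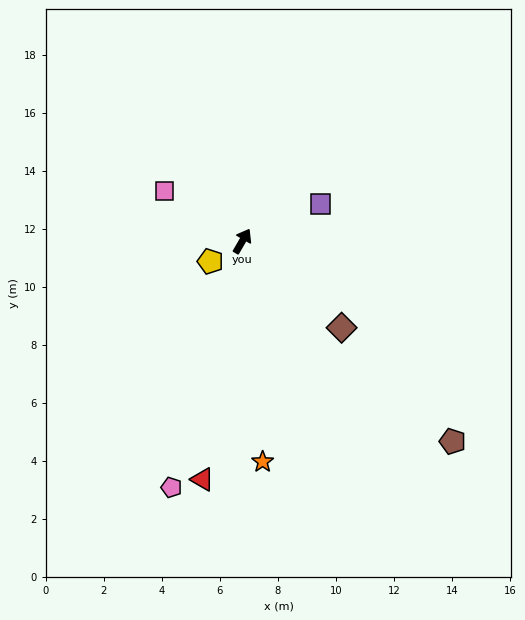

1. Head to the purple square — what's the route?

turn right 34°, forward 3.0 m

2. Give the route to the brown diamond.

turn right 101°, forward 4.5 m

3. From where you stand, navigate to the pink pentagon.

turn right 166°, forward 8.8 m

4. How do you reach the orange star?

turn right 145°, forward 7.6 m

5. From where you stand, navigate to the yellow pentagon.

turn left 152°, forward 1.3 m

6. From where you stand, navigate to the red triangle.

turn right 159°, forward 8.3 m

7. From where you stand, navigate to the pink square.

turn left 87°, forward 3.2 m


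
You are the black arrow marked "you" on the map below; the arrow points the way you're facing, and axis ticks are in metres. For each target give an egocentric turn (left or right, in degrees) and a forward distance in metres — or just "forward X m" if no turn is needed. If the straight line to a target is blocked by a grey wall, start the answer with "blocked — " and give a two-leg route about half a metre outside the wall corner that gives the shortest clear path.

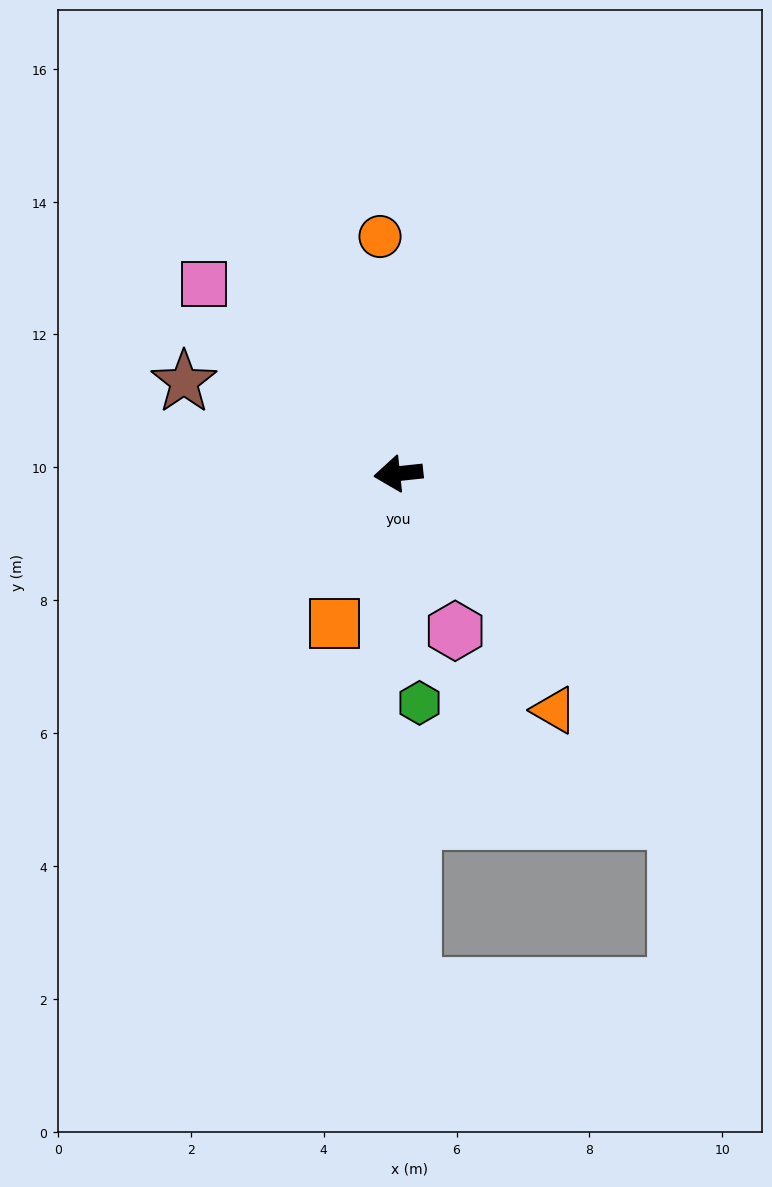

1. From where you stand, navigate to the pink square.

turn right 50°, forward 4.1 m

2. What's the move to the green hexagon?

turn left 89°, forward 3.5 m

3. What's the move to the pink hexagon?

turn left 104°, forward 2.5 m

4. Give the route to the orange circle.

turn right 92°, forward 3.6 m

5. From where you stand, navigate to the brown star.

turn right 29°, forward 3.5 m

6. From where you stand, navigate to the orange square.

turn left 61°, forward 2.5 m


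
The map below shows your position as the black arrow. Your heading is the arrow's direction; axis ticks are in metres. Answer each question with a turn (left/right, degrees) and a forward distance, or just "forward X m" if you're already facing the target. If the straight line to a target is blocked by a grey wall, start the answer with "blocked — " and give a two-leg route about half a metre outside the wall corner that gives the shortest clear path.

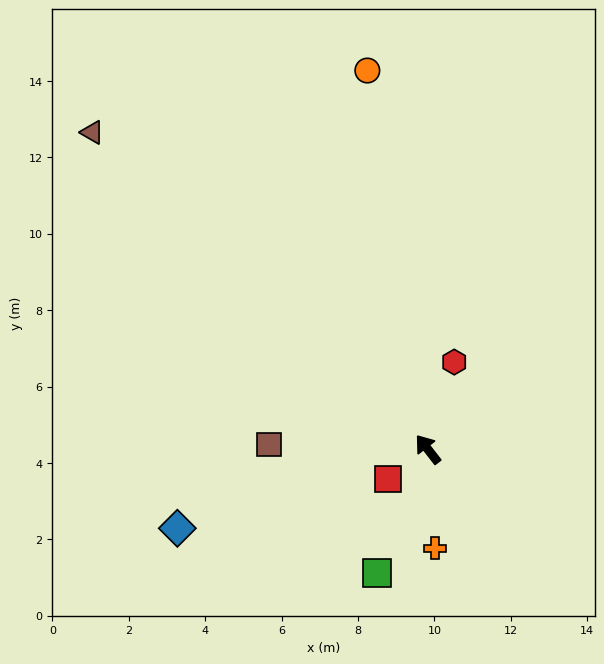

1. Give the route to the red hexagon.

turn right 55°, forward 2.4 m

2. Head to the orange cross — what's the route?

turn left 146°, forward 2.6 m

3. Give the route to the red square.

turn left 89°, forward 1.3 m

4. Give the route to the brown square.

turn left 51°, forward 4.2 m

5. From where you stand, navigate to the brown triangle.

turn left 9°, forward 12.1 m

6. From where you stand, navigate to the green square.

turn left 120°, forward 3.5 m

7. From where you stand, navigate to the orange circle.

turn right 29°, forward 10.0 m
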